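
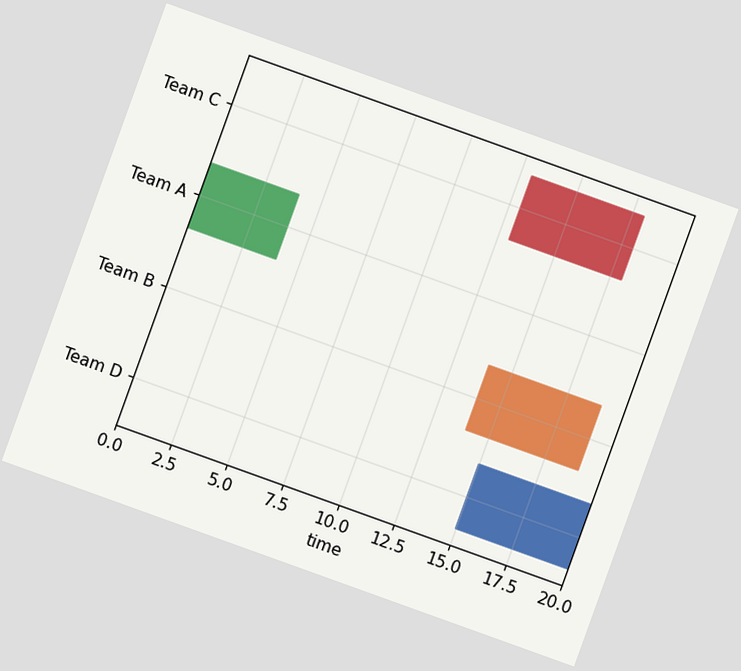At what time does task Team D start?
15

The chart is tilted about 20° clockwise. The Team D bar begins at t=15.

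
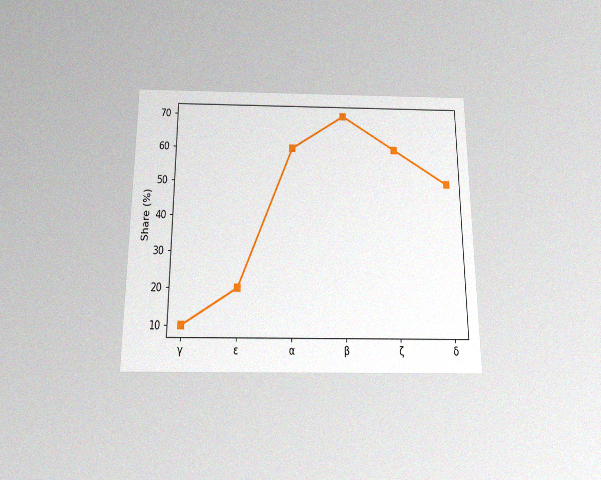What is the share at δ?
The chart is viewed slightly from below, with some photo noise. At δ, the line is at 50%.

50%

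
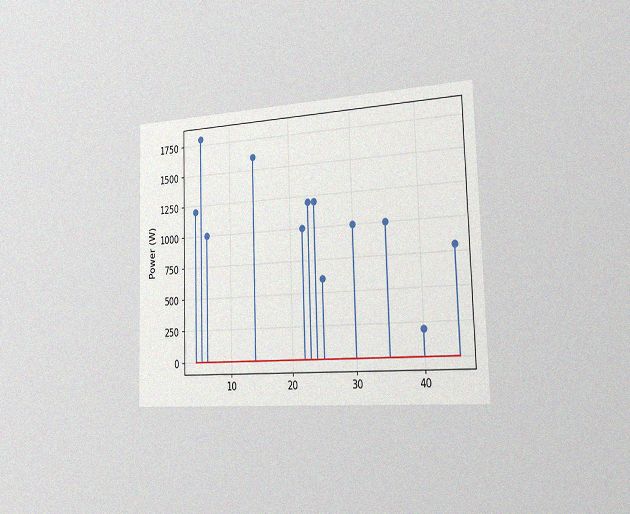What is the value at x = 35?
The chart is viewed slightly from the right, with some photo noise. The stem at x=35 reaches 1000W.

1000W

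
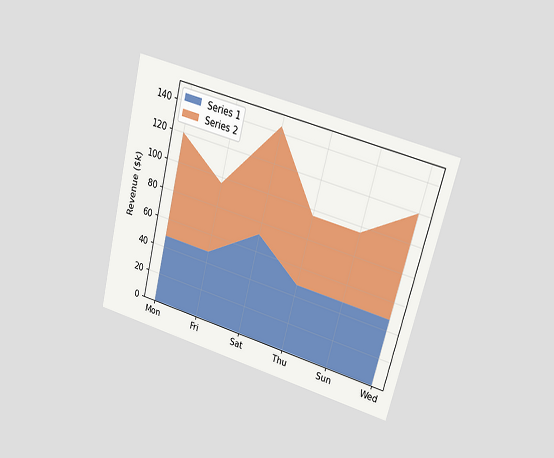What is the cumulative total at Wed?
The chart is tilted about 14° clockwise and viewed at a slight angle. The stacked total at Wed reaches $120k.

$120k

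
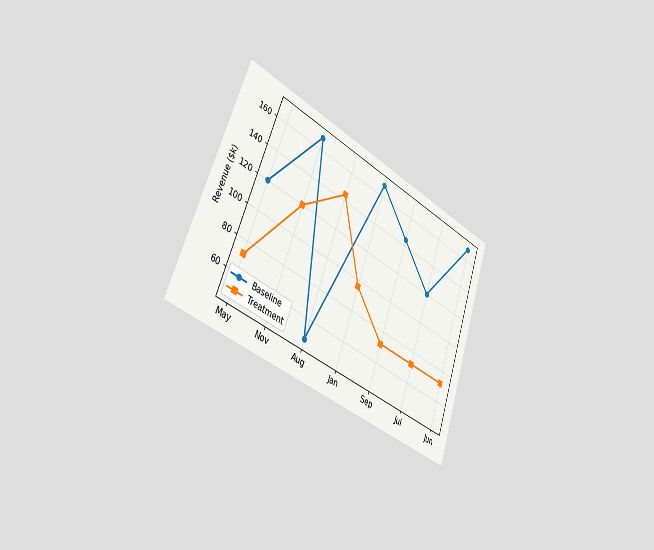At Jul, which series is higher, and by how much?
The chart is tilted about 20° clockwise and viewed slightly from the left. At Jul, Baseline sits above the other line by $48k.

Baseline, by $48k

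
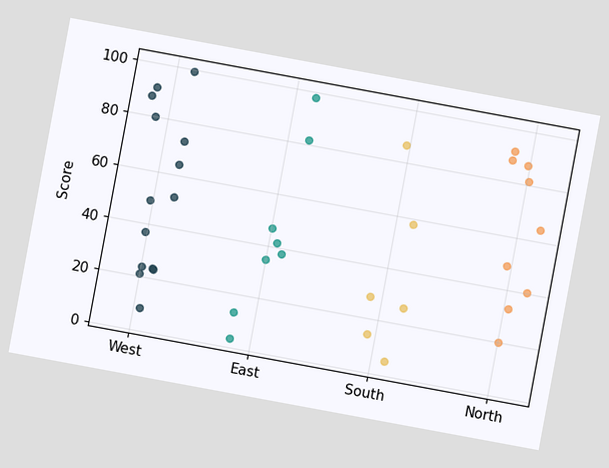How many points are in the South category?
The chart is tilted about 10° clockwise. Counting the markers in the South column gives 6.

6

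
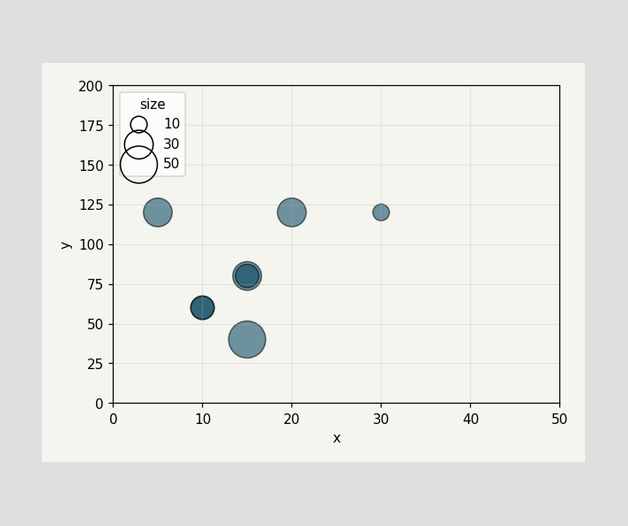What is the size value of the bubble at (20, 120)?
30

Matching the bubble at (20, 120) against the size legend gives 30.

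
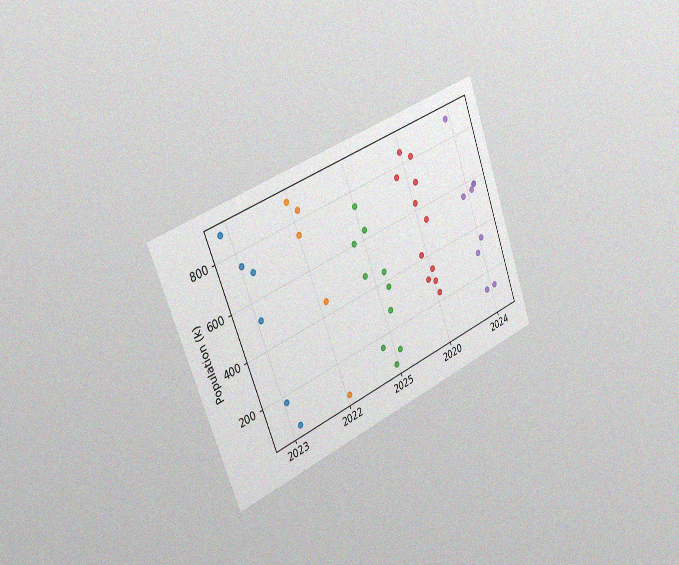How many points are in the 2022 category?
5

The chart is tilted about 21° counter-clockwise and viewed slightly from the left, with some photo noise. Counting the markers in the 2022 column gives 5.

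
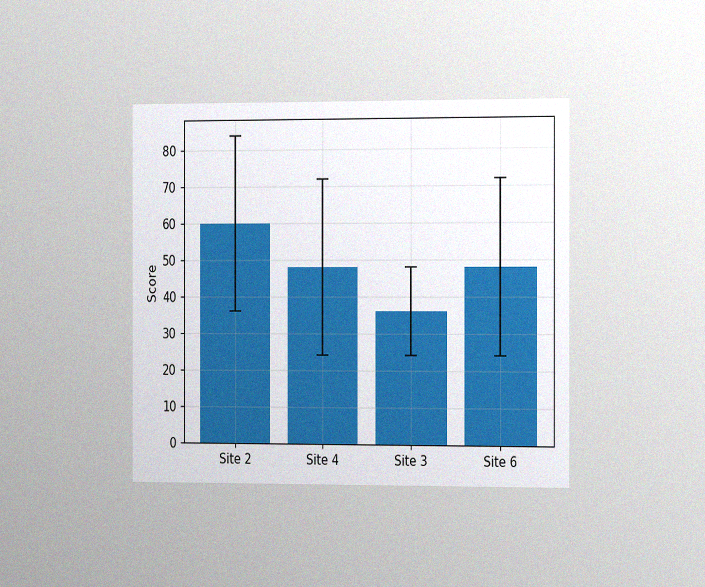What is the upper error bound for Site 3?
The chart is viewed slightly from the right, with some photo noise. The Site 3 bar's upper whisker reaches 48.

48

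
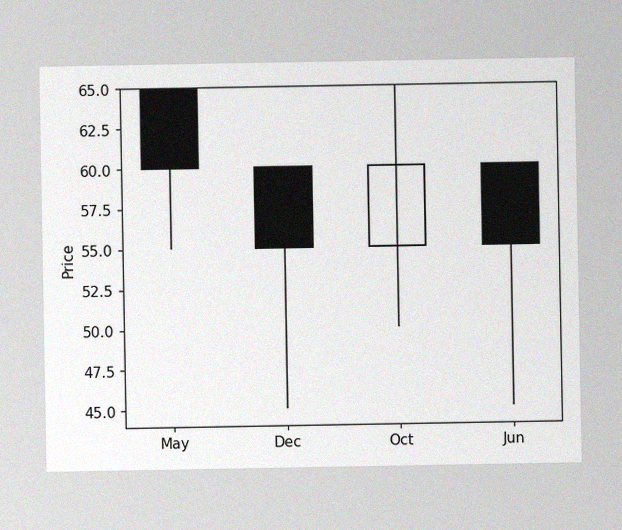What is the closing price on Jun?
55

The image has some photo noise and uneven lighting. The Jun candle closes at 55.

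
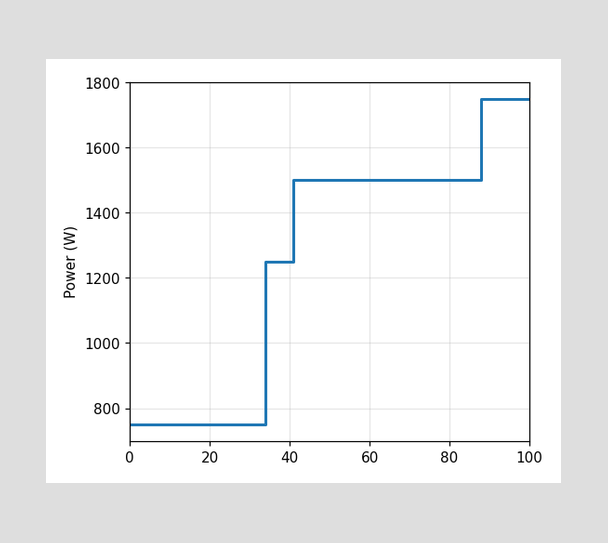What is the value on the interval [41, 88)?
1500W

On [41, 88) the step sits at 1500W.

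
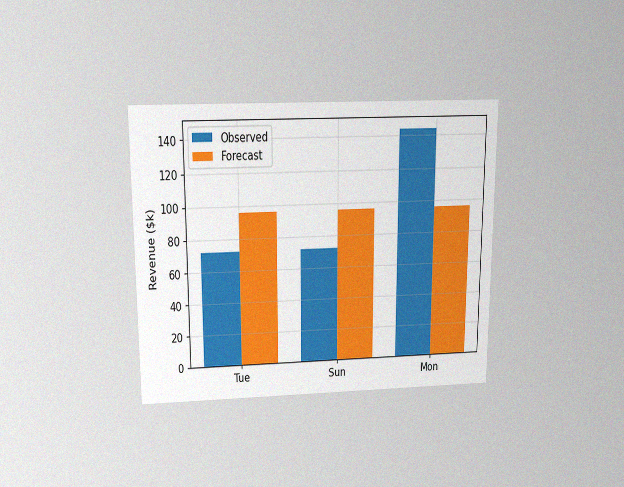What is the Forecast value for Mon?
The chart is viewed slightly from above, with some photo noise. The Forecast bar at Mon reaches $96k on the y-axis.

$96k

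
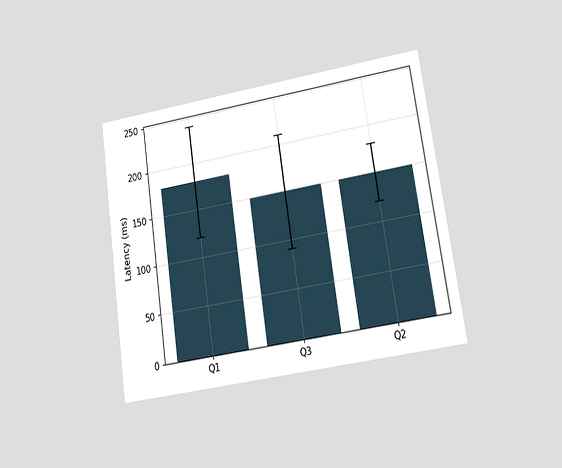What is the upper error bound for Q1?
240ms

The chart is tilted about 8° counter-clockwise and viewed at a slight angle. The Q1 bar's upper whisker reaches 240ms.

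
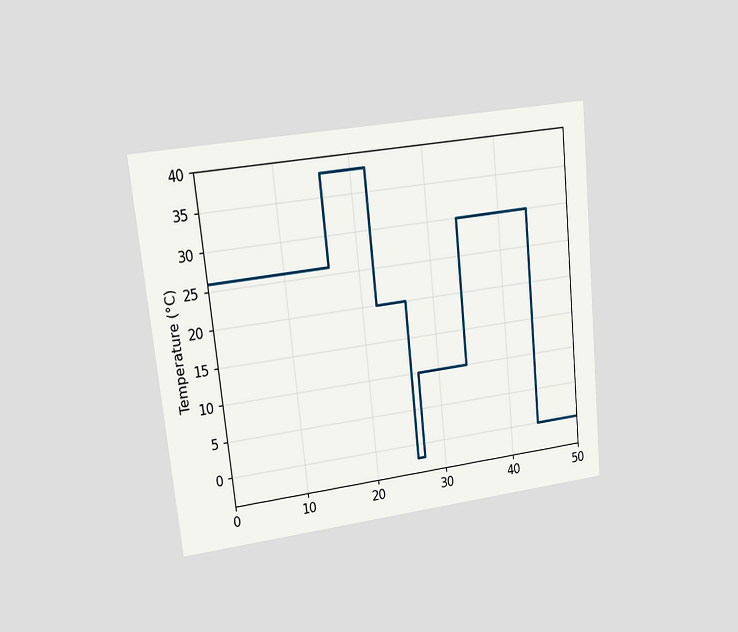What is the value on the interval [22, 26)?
20°C

The chart is tilted about 6° counter-clockwise and viewed at a slight angle. On [22, 26) the step sits at 20°C.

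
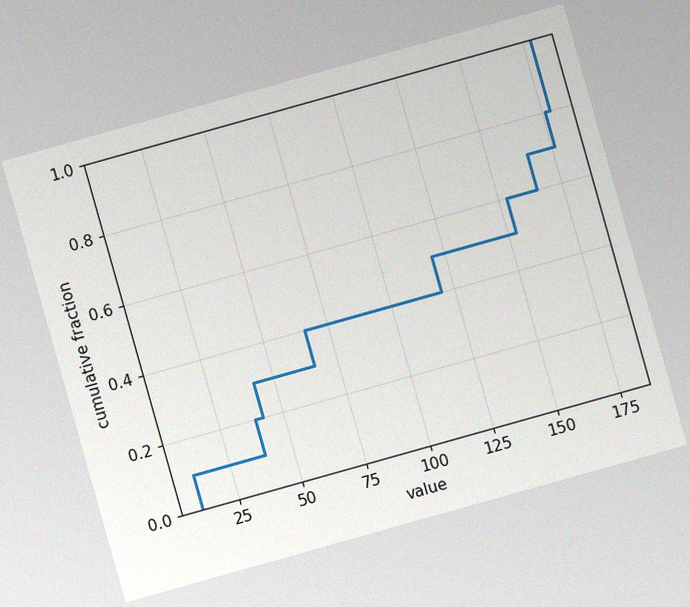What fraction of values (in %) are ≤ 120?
50%

The chart is tilted about 16° counter-clockwise, with some photo noise. At x=120 the ECDF step is at 50%.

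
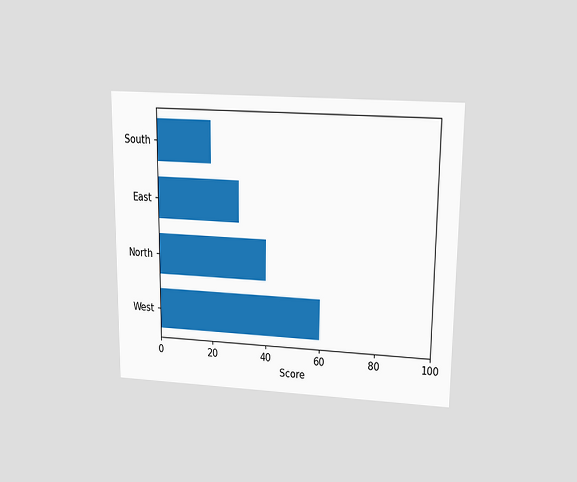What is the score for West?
The chart is viewed slightly from above. Reading along the chart's x-axis, the West bar reaches 60.

60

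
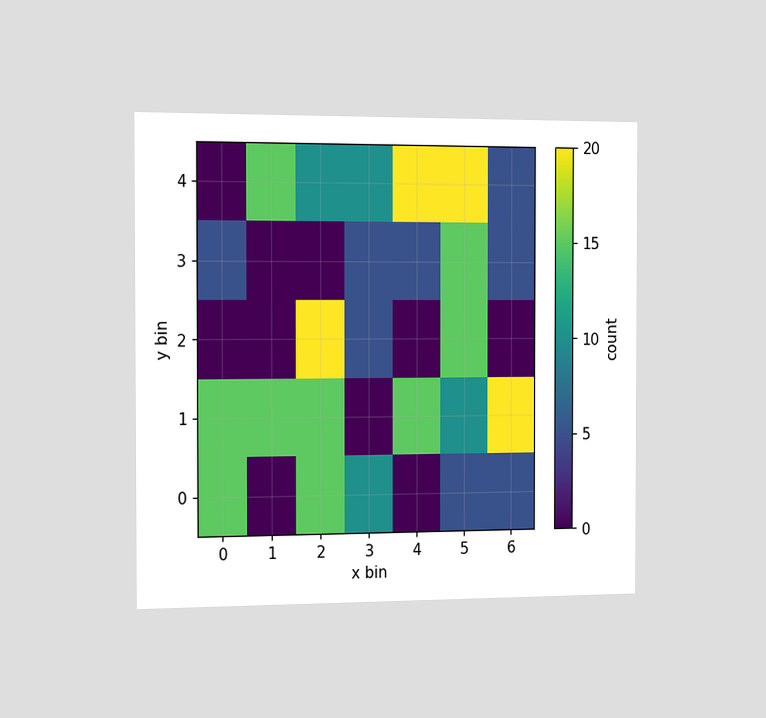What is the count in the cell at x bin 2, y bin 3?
The chart is viewed slightly from the left. Matching the cell (2, 3) against the colorbar gives 0.

0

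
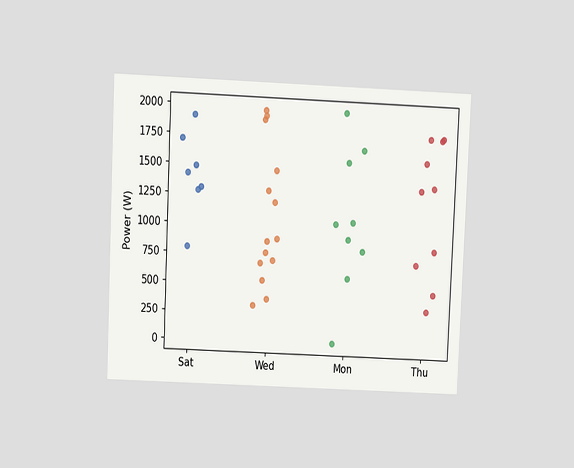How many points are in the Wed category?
The chart is tilted about 3° clockwise and viewed at a slight angle. Counting the markers in the Wed column gives 14.

14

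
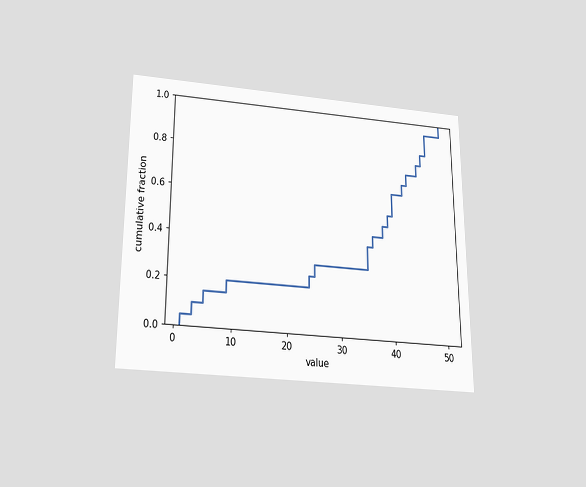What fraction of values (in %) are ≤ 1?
5%

The chart is viewed slightly from below. At x=1 the ECDF step is at 5%.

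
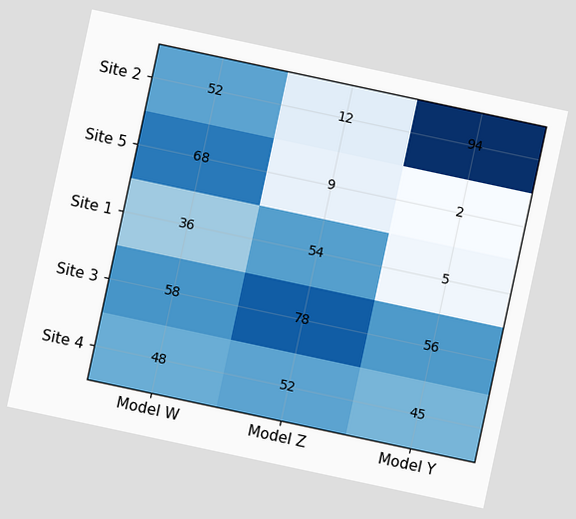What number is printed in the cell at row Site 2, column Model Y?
94

The chart is tilted about 12° clockwise. The (Site 2, Model Y) cell reads 94.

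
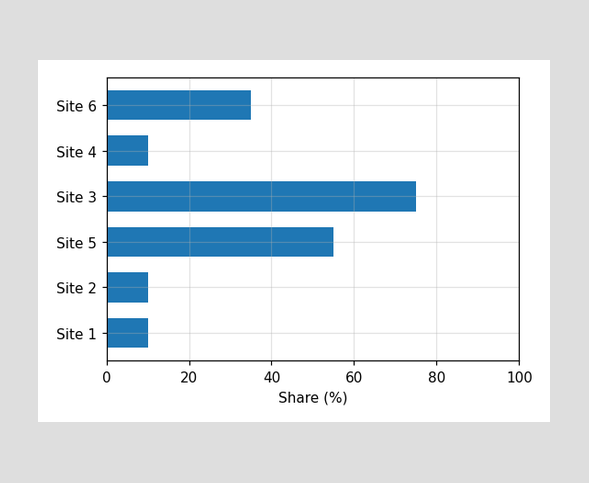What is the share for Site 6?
Reading along the chart's x-axis, the Site 6 bar reaches 35%.

35%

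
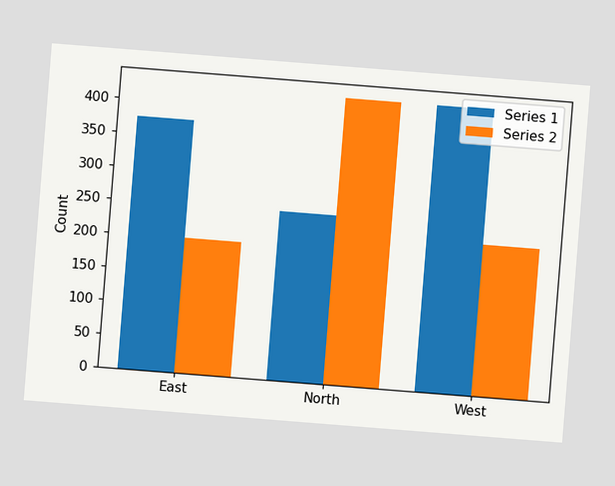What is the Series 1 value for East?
The chart is tilted about 5° clockwise. The Series 1 bar at East reaches 375 on the y-axis.

375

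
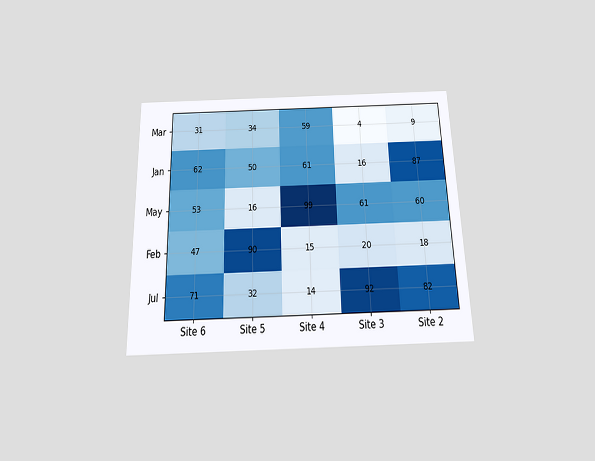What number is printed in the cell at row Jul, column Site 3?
The chart is viewed slightly from below. The (Jul, Site 3) cell reads 92.

92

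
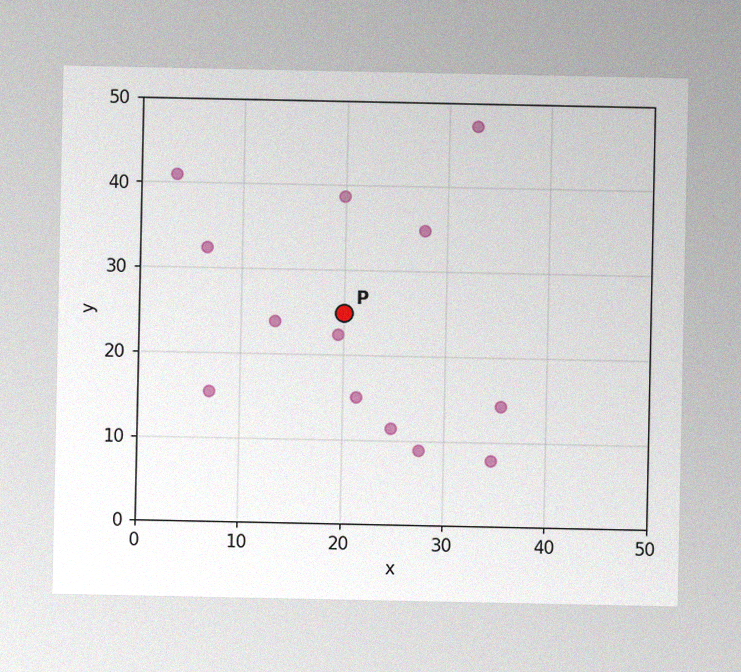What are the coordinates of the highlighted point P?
(20, 25)

The image has some photo noise and uneven lighting. Following the gridlines from P to each axis, P sits at (20, 25).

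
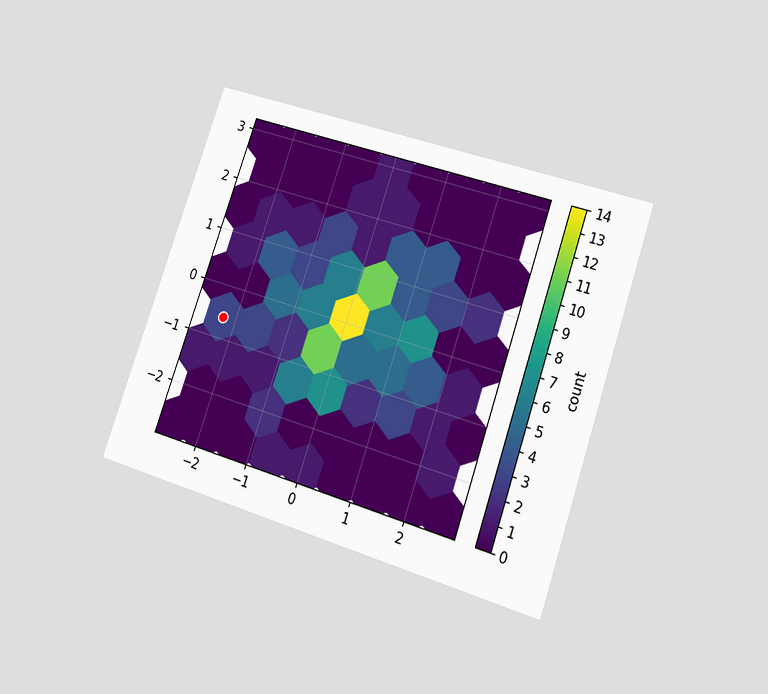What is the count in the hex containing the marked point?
The chart is tilted about 19° clockwise and viewed at a slight angle. The marked hex reads 3 on the colorbar.

3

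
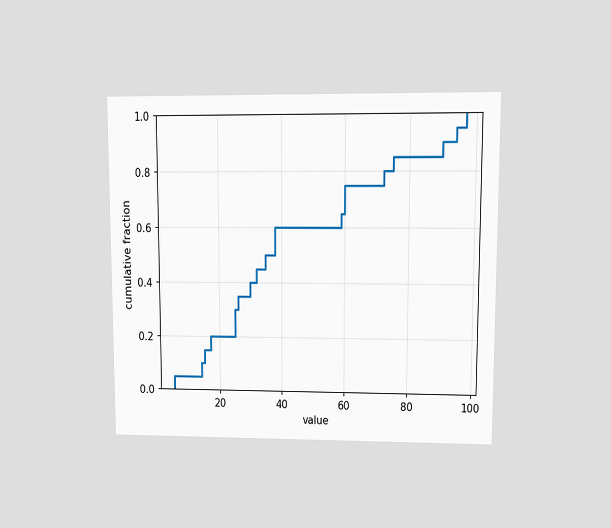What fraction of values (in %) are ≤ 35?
The chart is viewed at a slight angle. At x=35 the ECDF step is at 50%.

50%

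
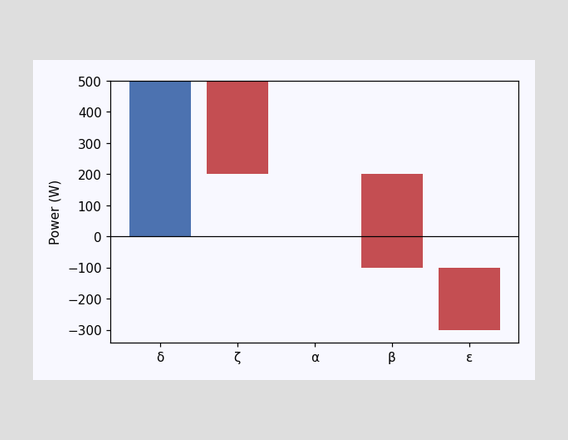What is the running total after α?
200W

After α the running total reaches 200W.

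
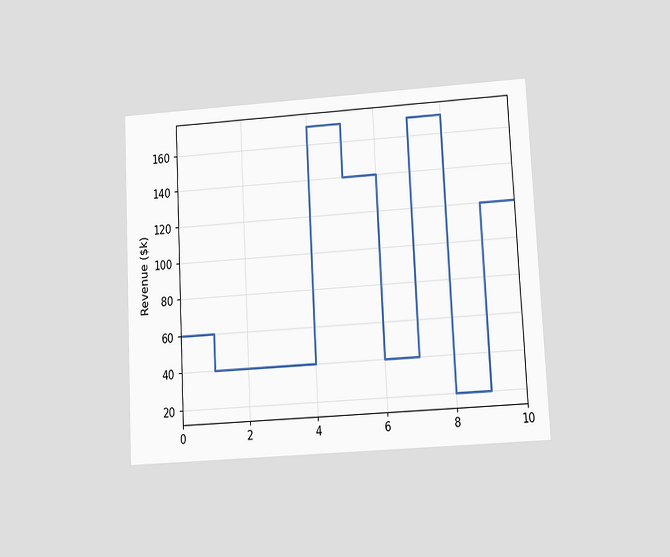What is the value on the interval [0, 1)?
$60k

The chart is tilted about 3° counter-clockwise and viewed at a slight angle. On [0, 1) the step sits at $60k.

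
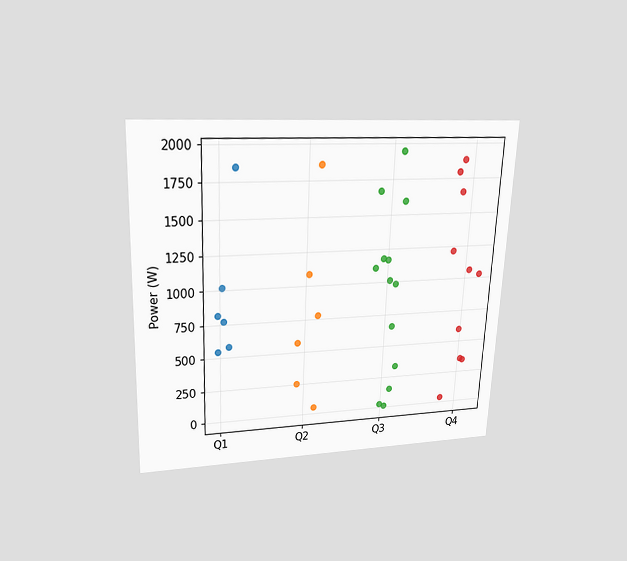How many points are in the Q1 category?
6

The chart is tilted about 2° clockwise and viewed slightly from above. Counting the markers in the Q1 column gives 6.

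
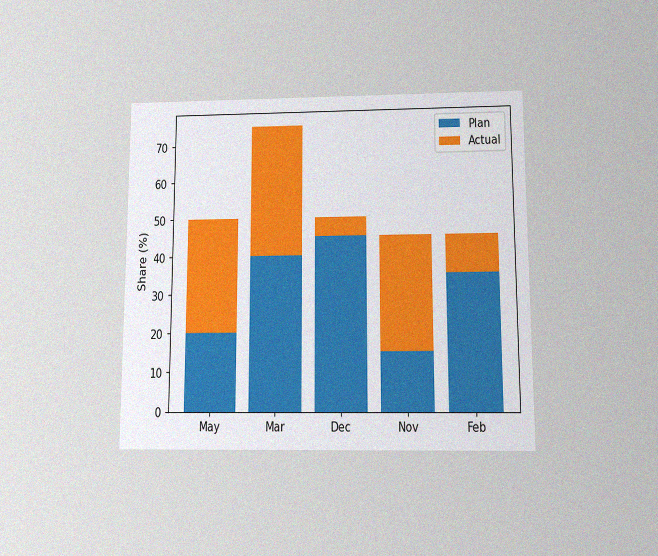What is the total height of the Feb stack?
45%

The chart is viewed slightly from below, with some photo noise. The Feb stack's top reaches 45% on the y-axis.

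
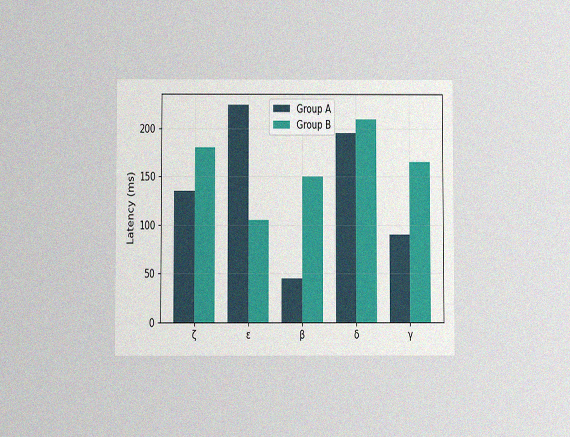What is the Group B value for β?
150ms

The chart is viewed at a slight angle, with some photo noise. The Group B bar at β reaches 150ms on the y-axis.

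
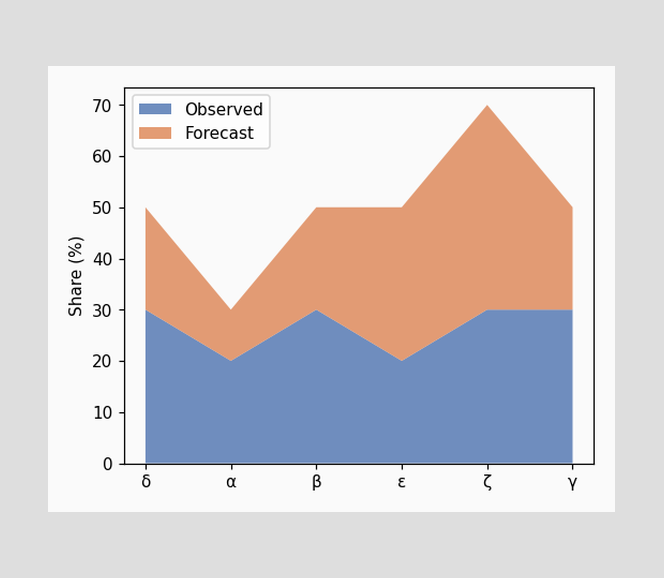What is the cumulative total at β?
50%

The stacked total at β reaches 50%.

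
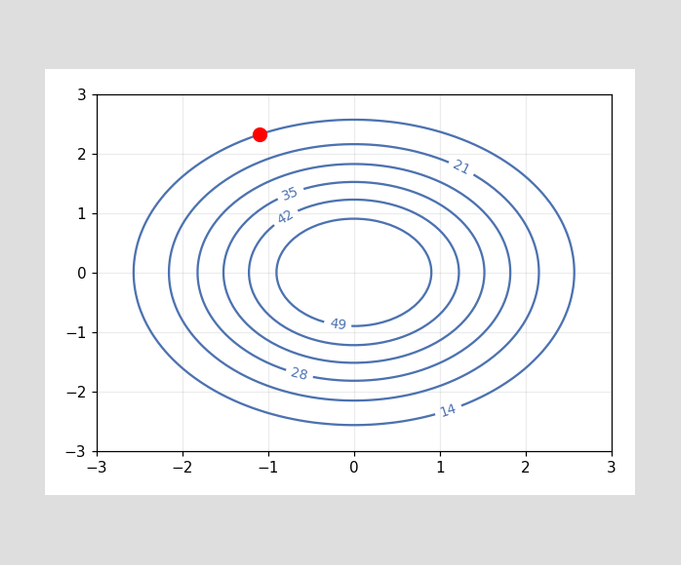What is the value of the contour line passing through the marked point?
The marked point sits on the contour labelled 14.

14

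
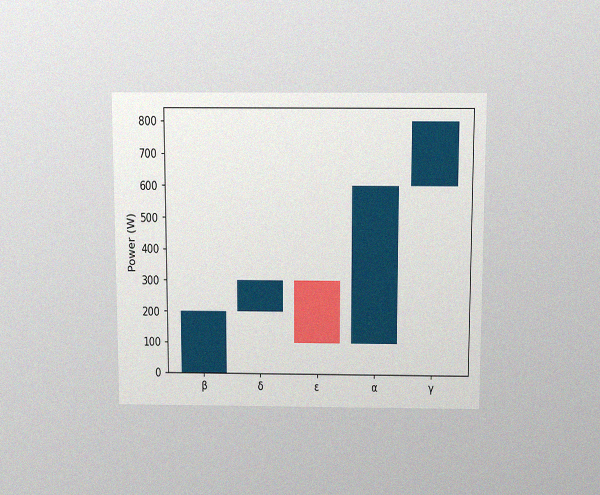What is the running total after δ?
The chart is viewed slightly from above, with some photo noise. After δ the running total reaches 300W.

300W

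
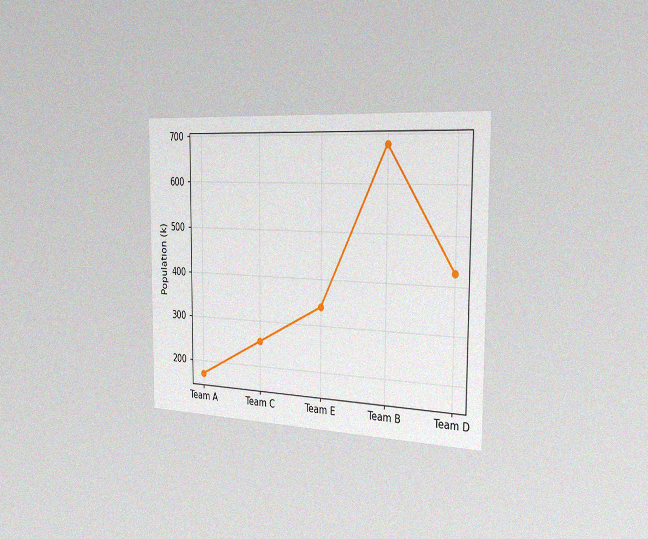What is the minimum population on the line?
The chart is viewed slightly from the right, with some photo noise. The lowest point is at Team A, and reading across to the y-axis gives 170k.

170k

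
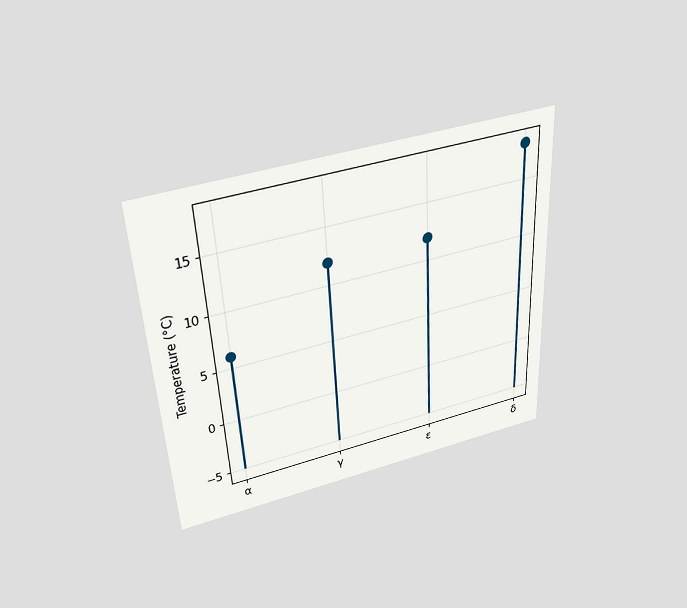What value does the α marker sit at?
The chart is tilted about 3° counter-clockwise and viewed slightly from above. The α marker sits at 6°C.

6°C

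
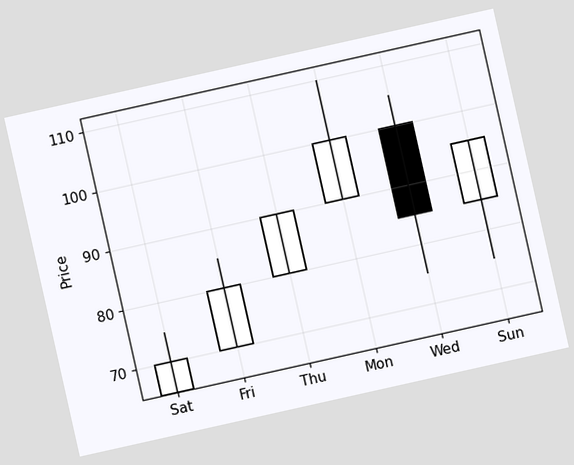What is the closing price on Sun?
95

The chart is tilted about 13° counter-clockwise. The Sun candle closes at 95.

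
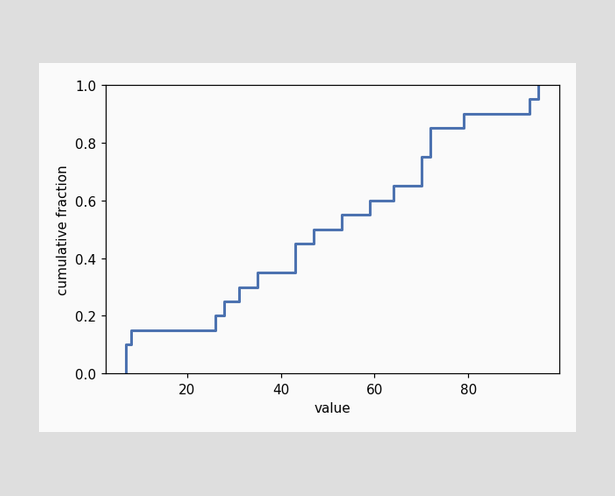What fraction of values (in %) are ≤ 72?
85%

At x=72 the ECDF step is at 85%.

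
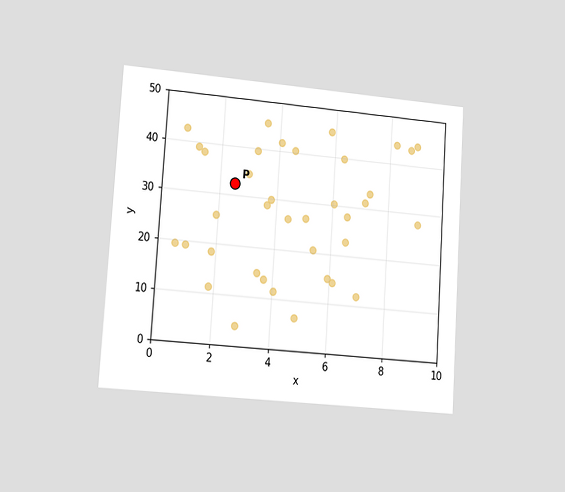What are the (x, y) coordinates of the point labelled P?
The chart is tilted about 4° clockwise and viewed slightly from the left. Following the gridlines from P to each axis, P sits at (2.5, 32.5).

(2.5, 32.5)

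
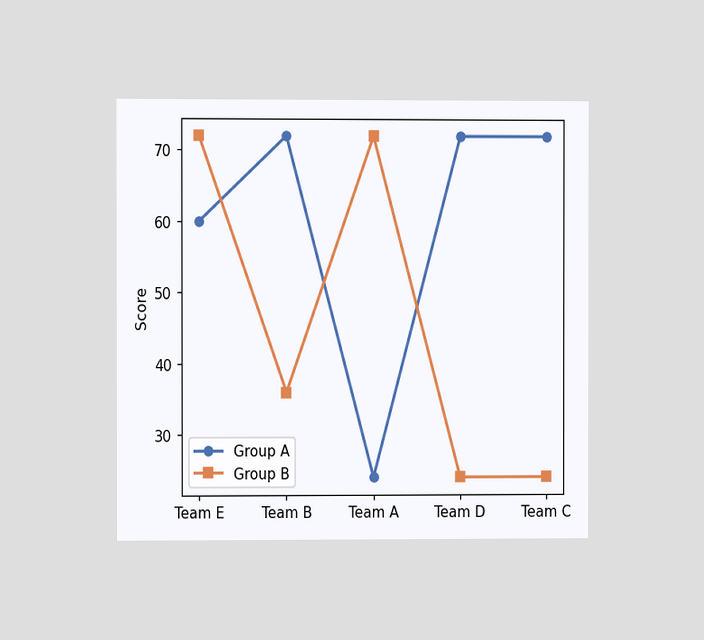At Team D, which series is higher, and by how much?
Group A, by 48

The chart is viewed at a slight angle. At Team D, Group A sits above the other line by 48.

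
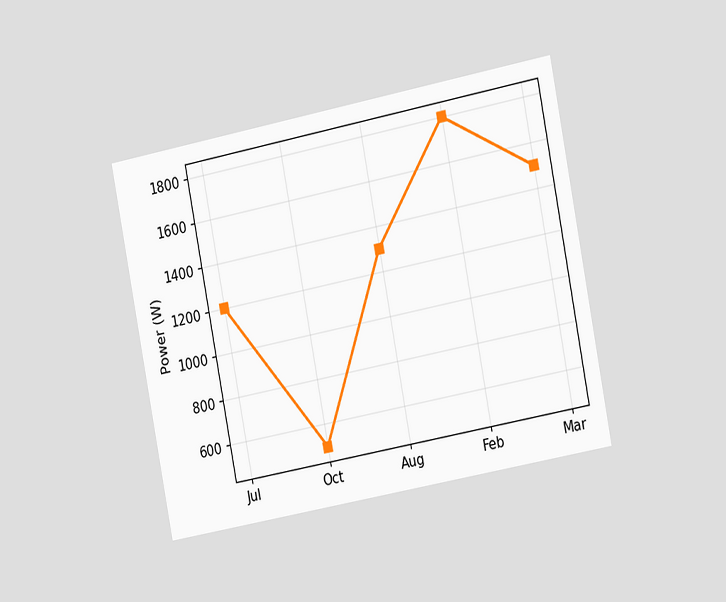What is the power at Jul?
The chart is tilted about 11° counter-clockwise and viewed slightly from the right. At Jul, the line is at 1200W.

1200W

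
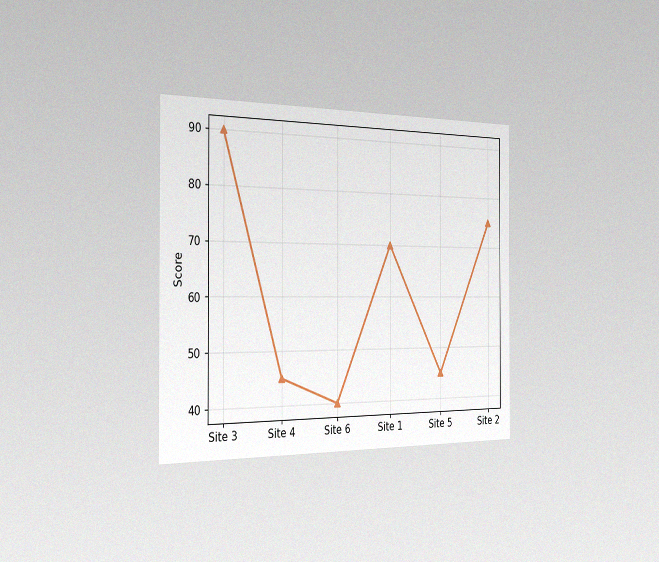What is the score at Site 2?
75

The chart is viewed slightly from the left, with some photo noise. At Site 2, the line is at 75.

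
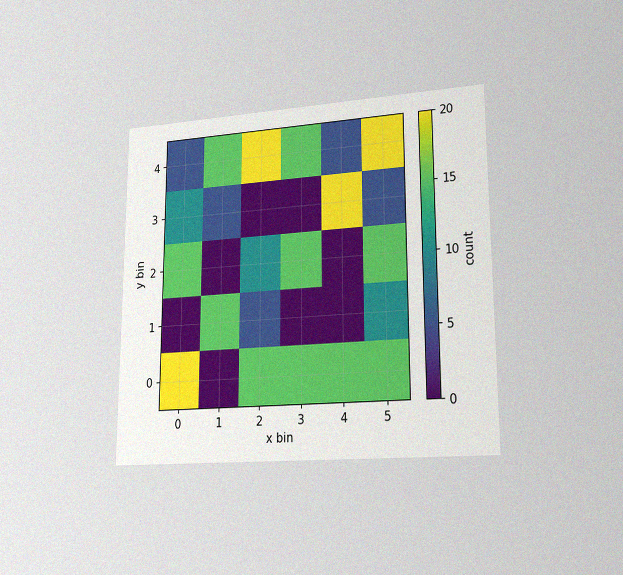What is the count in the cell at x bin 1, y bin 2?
0

The chart is viewed slightly from the right, with some photo noise. Matching the cell (1, 2) against the colorbar gives 0.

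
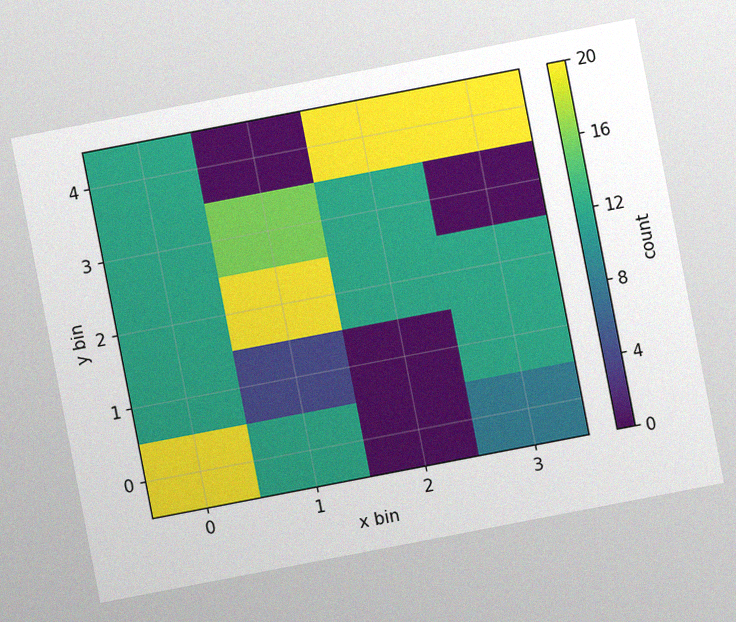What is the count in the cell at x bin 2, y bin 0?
The chart is tilted about 11° counter-clockwise, with some photo noise. Matching the cell (2, 0) against the colorbar gives 0.

0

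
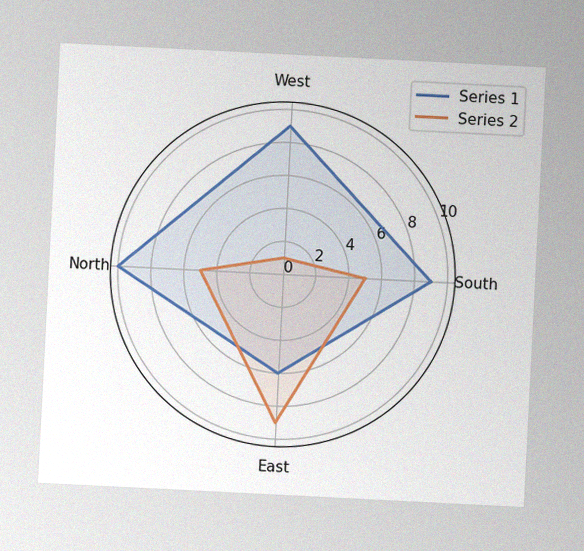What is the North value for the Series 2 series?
The chart is tilted about 3° clockwise, with some photo noise. On the North axis, Series 2 reaches 5.

5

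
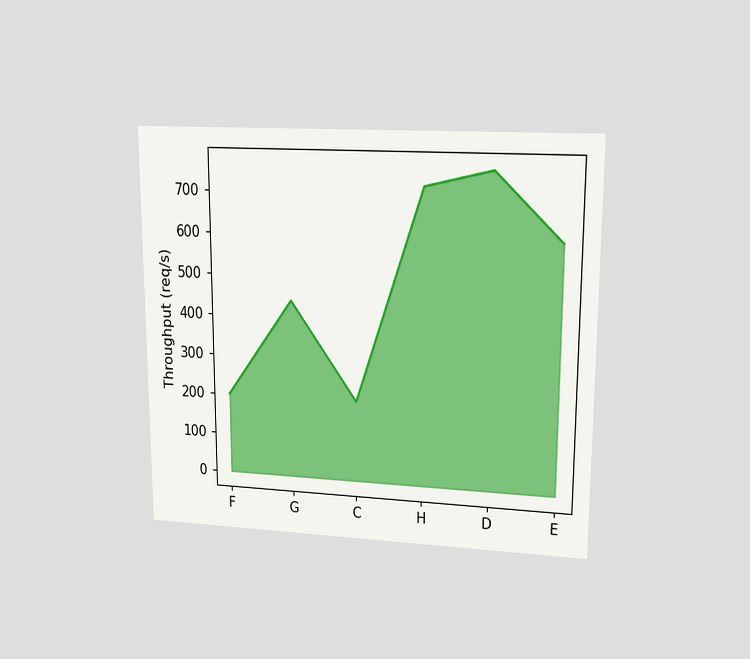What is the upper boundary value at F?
200req/s

The chart is viewed at a slight angle. At F the upper boundary is at 200req/s.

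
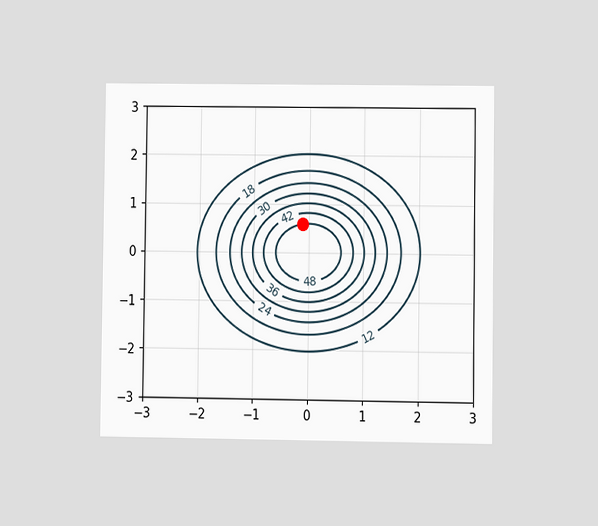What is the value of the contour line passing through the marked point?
48

The chart is viewed at a slight angle. The marked point sits on the contour labelled 48.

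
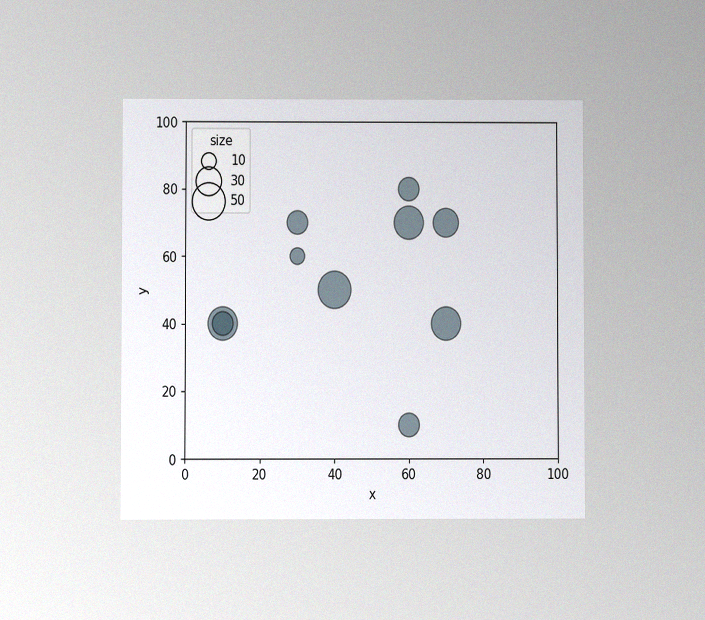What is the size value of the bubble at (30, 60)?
The chart is viewed at a slight angle, with some photo noise. Matching the bubble at (30, 60) against the size legend gives 10.

10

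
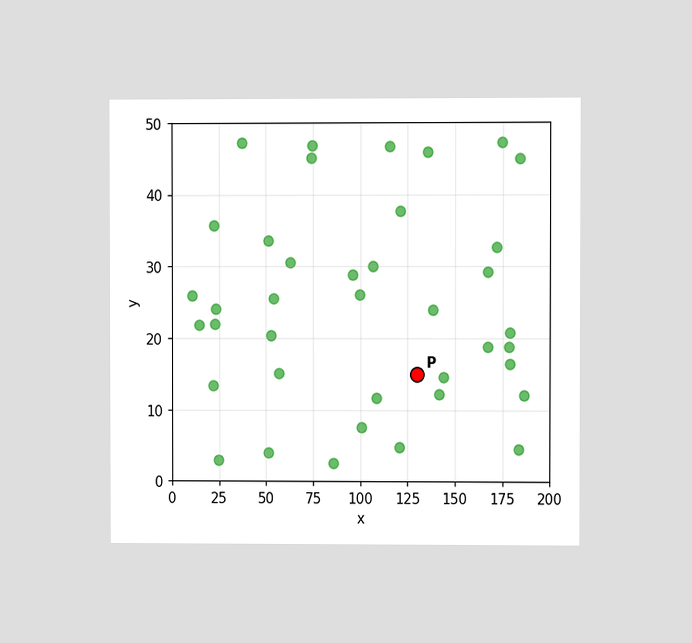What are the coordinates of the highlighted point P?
(130, 15)

The chart is viewed at a slight angle. Following the gridlines from P to each axis, P sits at (130, 15).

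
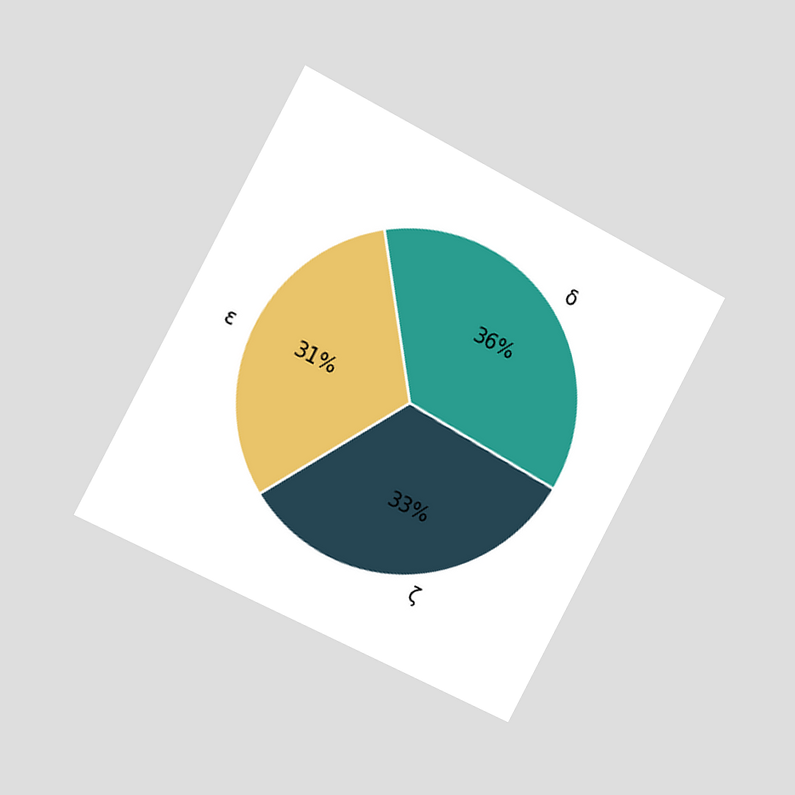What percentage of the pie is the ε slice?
31%

The chart is tilted about 28° clockwise and viewed slightly from the left. The ε slice takes up 31% of the pie.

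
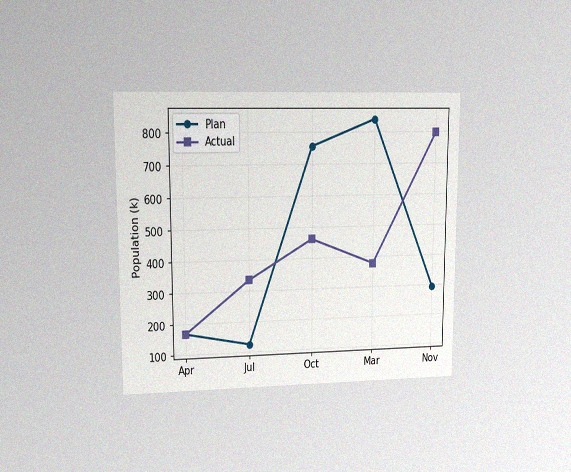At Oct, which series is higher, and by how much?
The chart is viewed at a slight angle, with some photo noise. At Oct, Plan sits above the other line by 294k.

Plan, by 294k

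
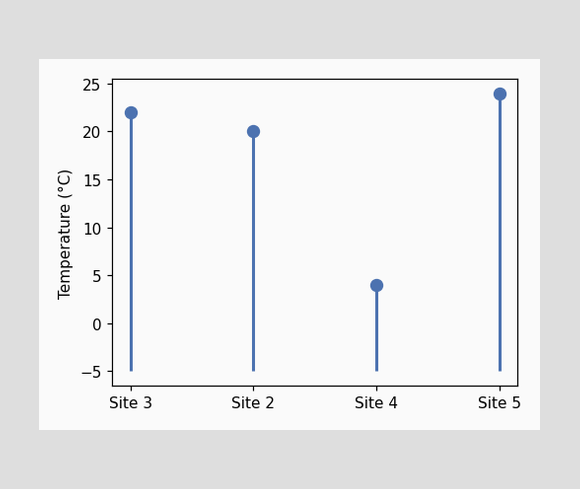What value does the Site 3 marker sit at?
The Site 3 marker sits at 22°C.

22°C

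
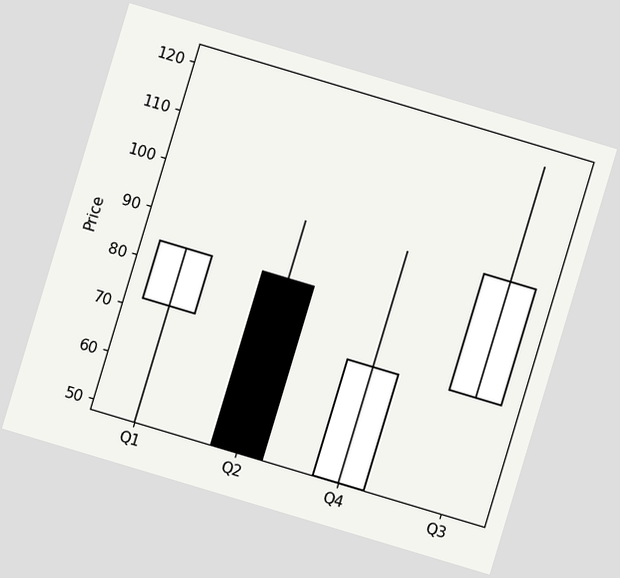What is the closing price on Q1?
The chart is tilted about 17° clockwise. The Q1 candle closes at 84.

84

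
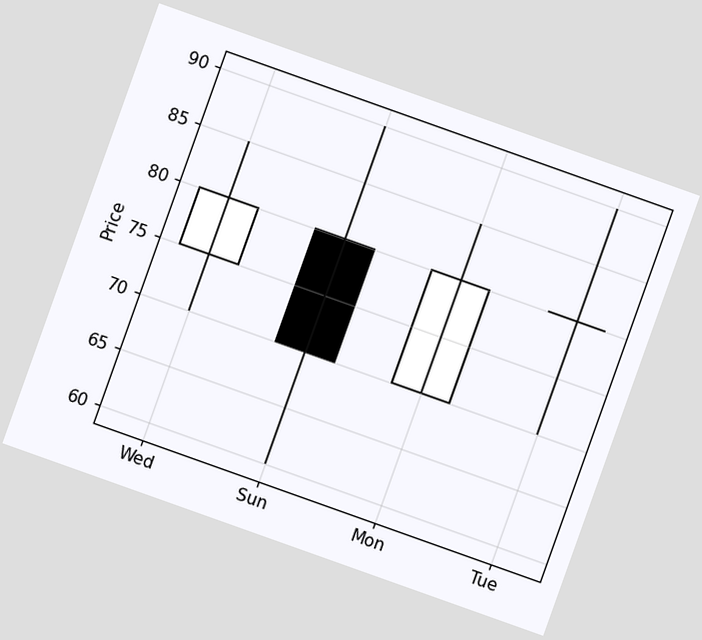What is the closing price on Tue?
80

The chart is tilted about 20° clockwise. The Tue candle closes at 80.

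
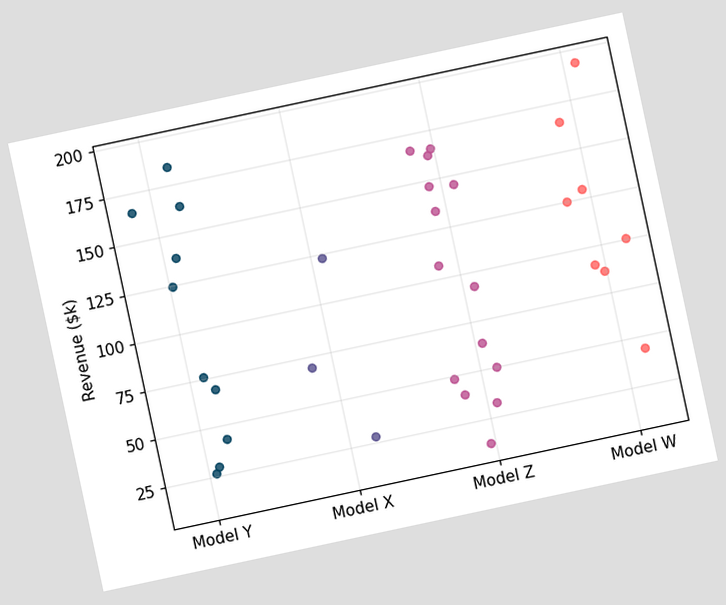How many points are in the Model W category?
The chart is tilted about 12° counter-clockwise. Counting the markers in the Model W column gives 8.

8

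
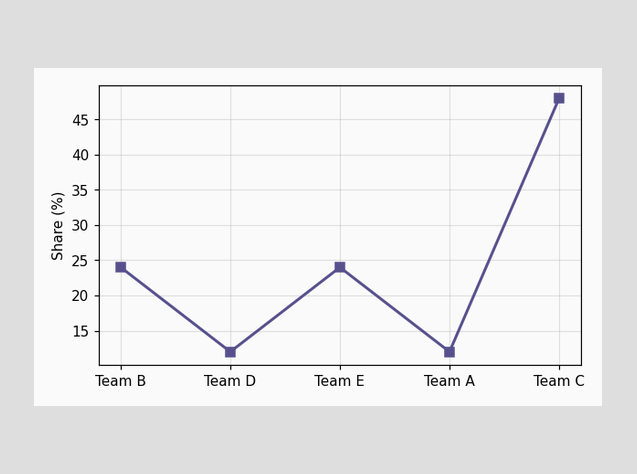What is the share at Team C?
48%

At Team C, the line is at 48%.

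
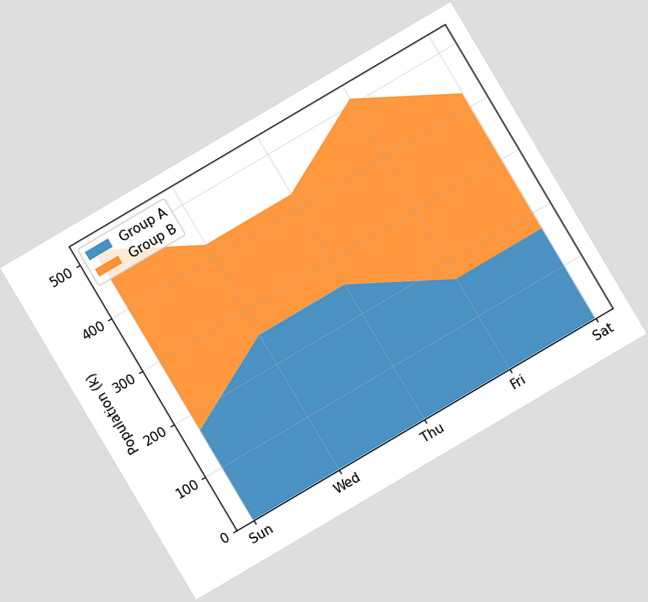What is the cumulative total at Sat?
The chart is tilted about 31° counter-clockwise. The stacked total at Sat reaches 425k.

425k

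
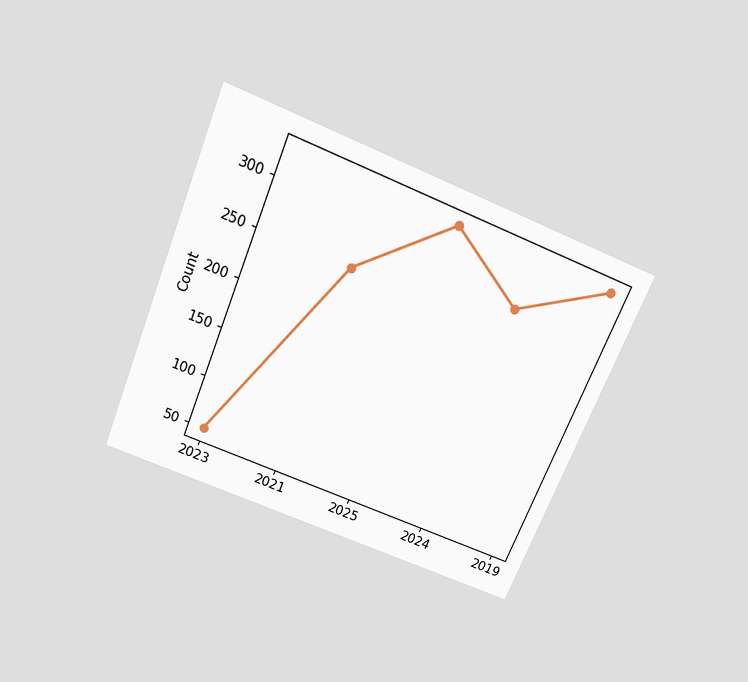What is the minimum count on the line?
The chart is tilted about 22° clockwise and viewed slightly from above. The lowest point is at 2023, and reading across to the y-axis gives 50.

50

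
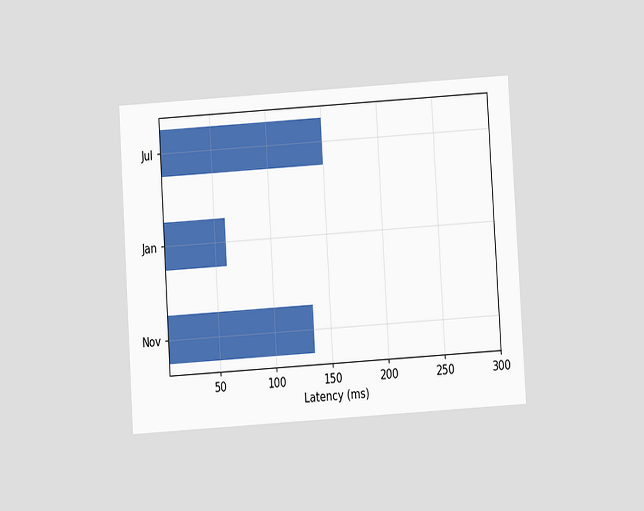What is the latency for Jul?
The chart is tilted about 4° counter-clockwise and viewed slightly from below. Reading along the chart's x-axis, the Jul bar reaches 150ms.

150ms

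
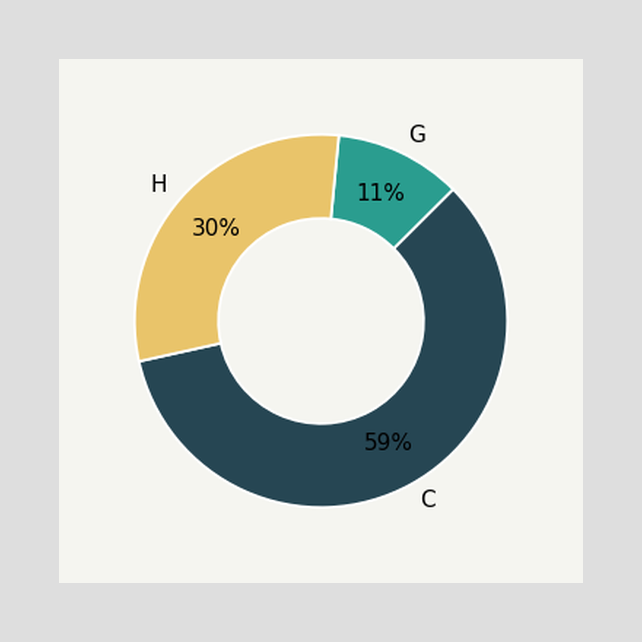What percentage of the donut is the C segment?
The C segment takes up 59% of the ring.

59%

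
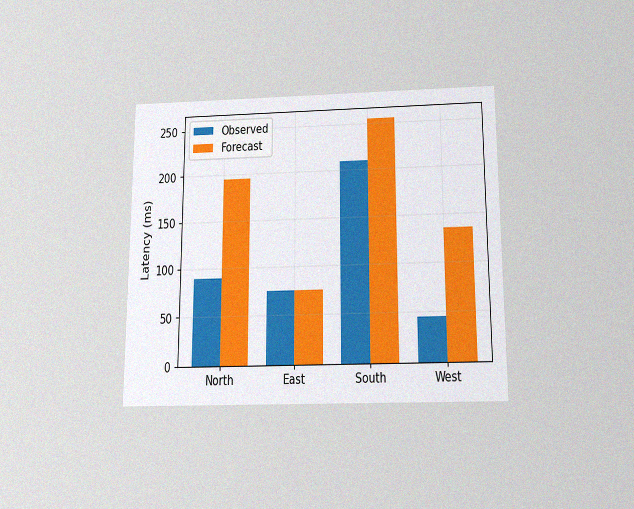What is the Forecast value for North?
195ms

The chart is viewed slightly from below, with some photo noise. The Forecast bar at North reaches 195ms on the y-axis.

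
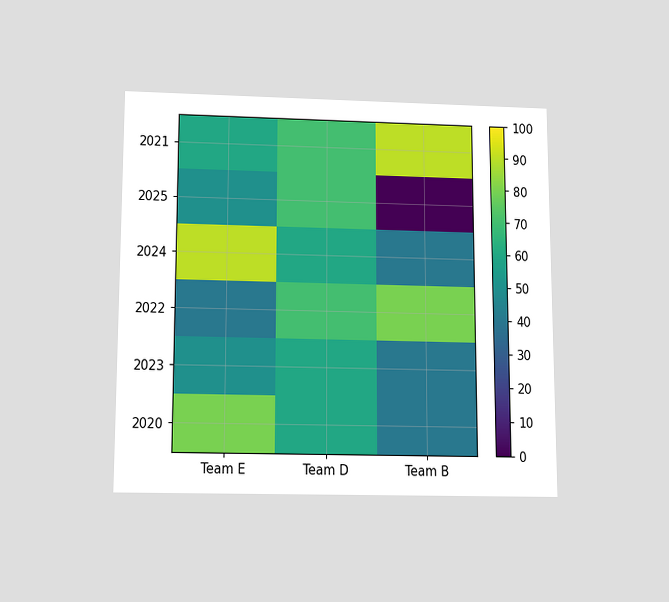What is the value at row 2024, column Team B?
The chart is viewed slightly from below. Matching cell (2024, Team B) against the colorbar gives 40.

40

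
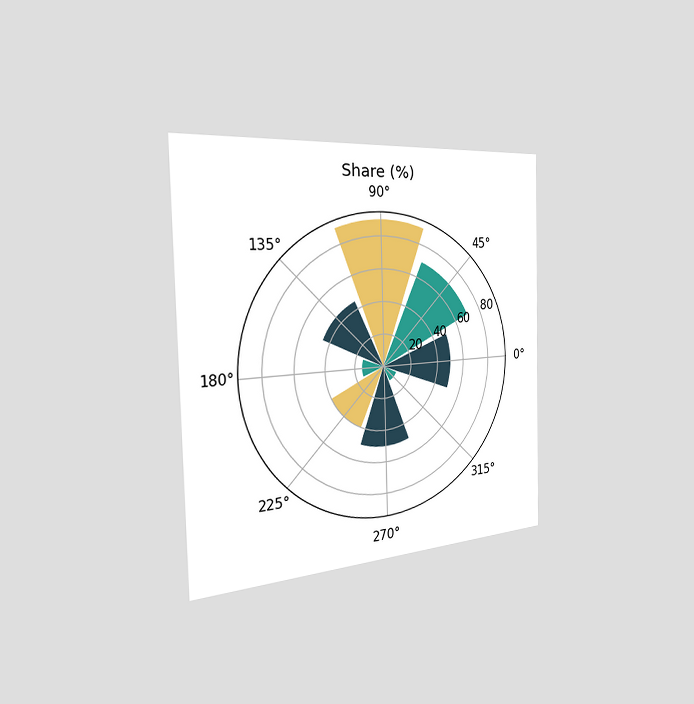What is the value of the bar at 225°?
40%

The chart is viewed slightly from the left. The bar at 225° reaches 40% on the radial axis.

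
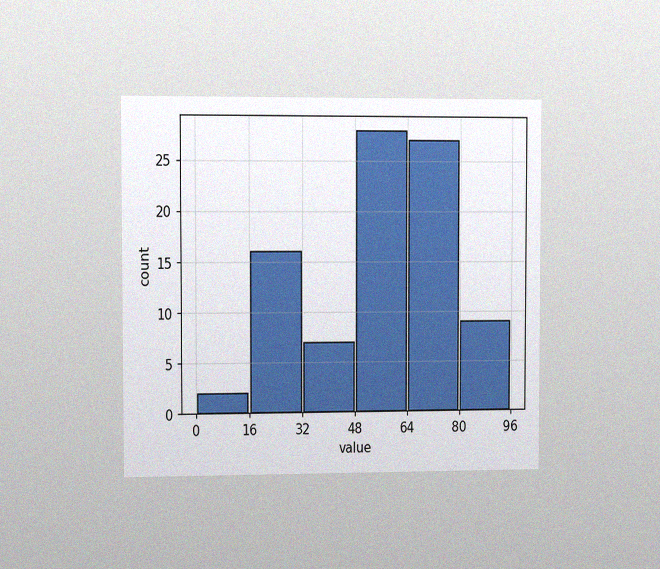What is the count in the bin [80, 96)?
The chart is viewed slightly from the left, with some photo noise. The [80, 96) bin has height 9.

9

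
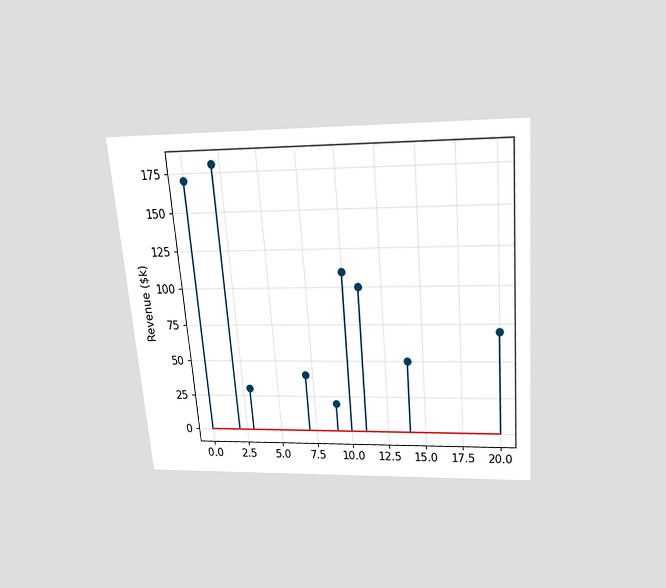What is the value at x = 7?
$40k

The chart is tilted about 5° counter-clockwise and viewed slightly from above. The stem at x=7 reaches $40k.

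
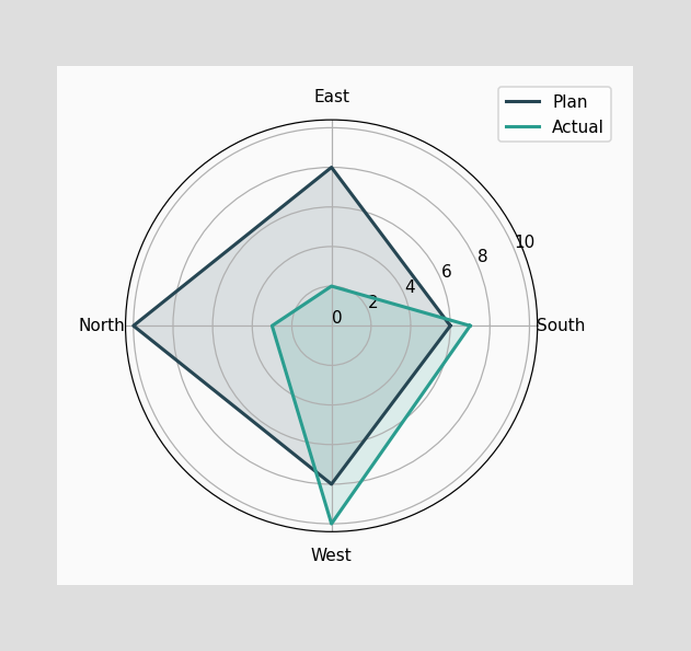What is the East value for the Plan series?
On the East axis, Plan reaches 8.

8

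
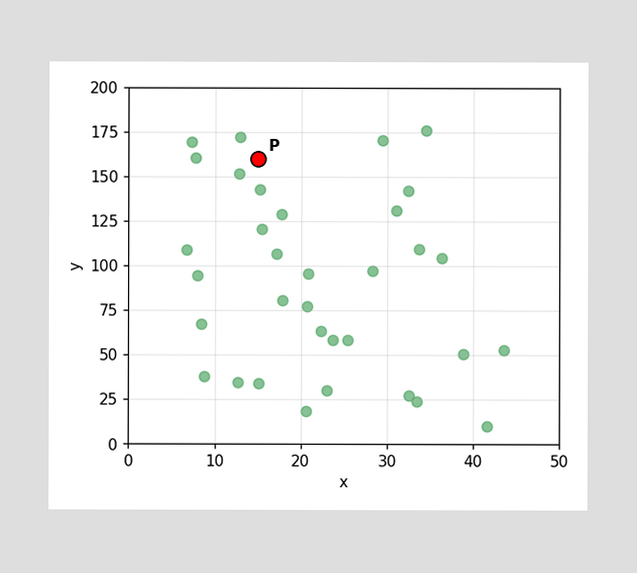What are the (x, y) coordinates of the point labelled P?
(15, 160)

Following the gridlines from P to each axis, P sits at (15, 160).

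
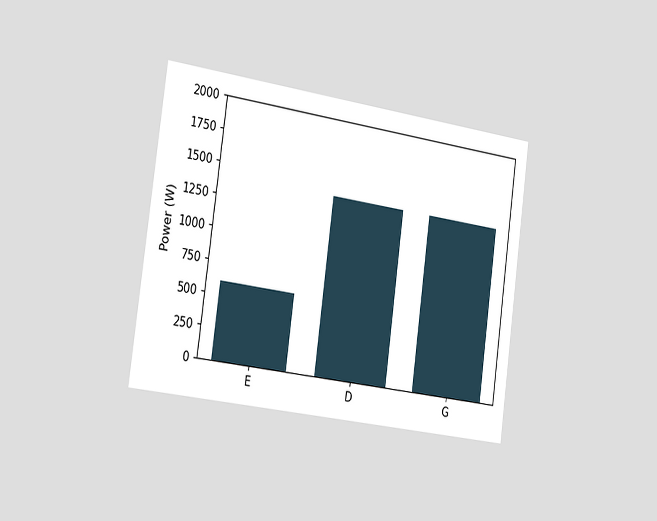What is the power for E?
600W

The chart is tilted about 8° clockwise and viewed slightly from the left. Reading along the chart's y-axis, the E bar reaches 600W.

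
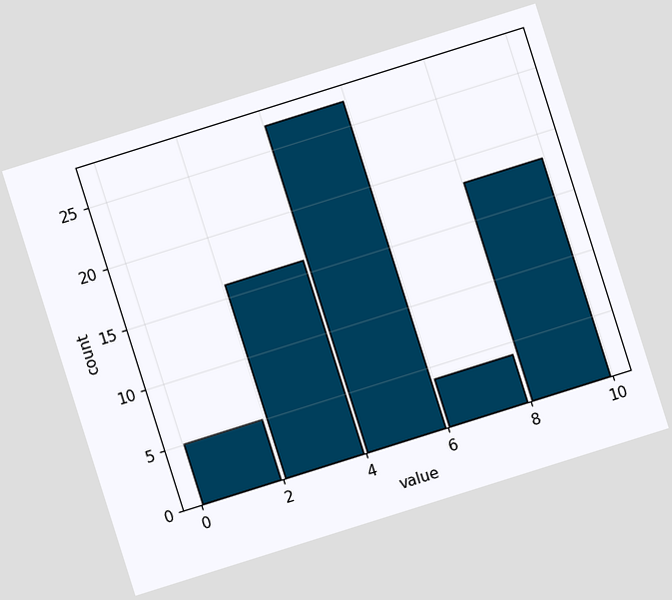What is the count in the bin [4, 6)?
The chart is tilted about 17° counter-clockwise. The [4, 6) bin has height 27.

27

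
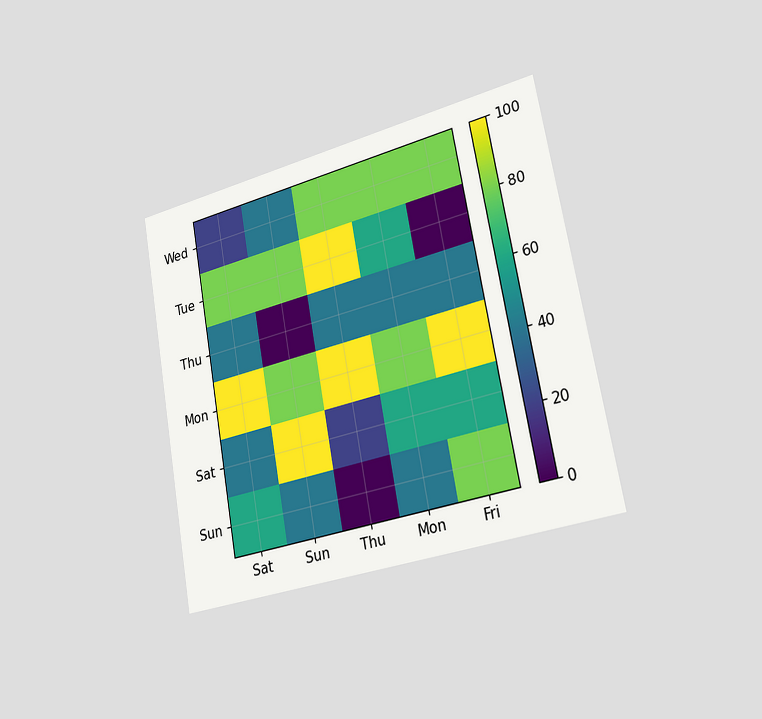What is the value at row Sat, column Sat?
The chart is tilted about 10° counter-clockwise and viewed slightly from the right. Matching cell (Sat, Sat) against the colorbar gives 40.

40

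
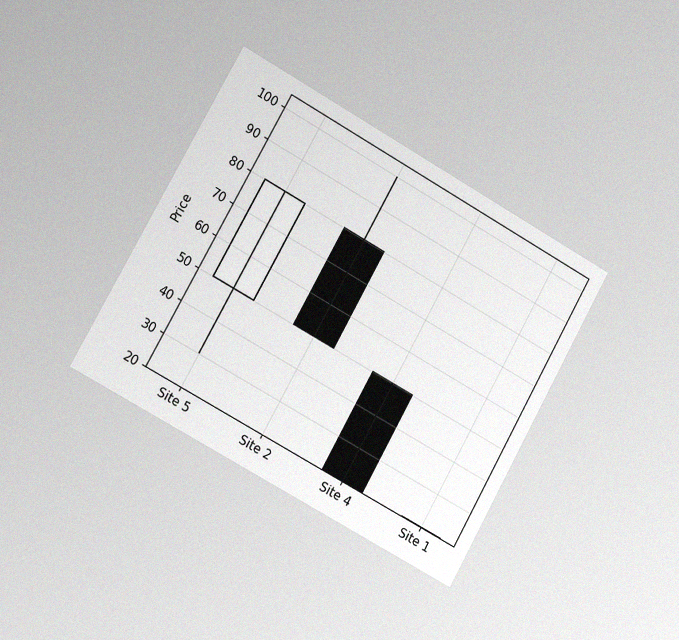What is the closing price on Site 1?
20

The chart is tilted about 29° clockwise and viewed slightly from the left, with some photo noise. The Site 1 candle closes at 20.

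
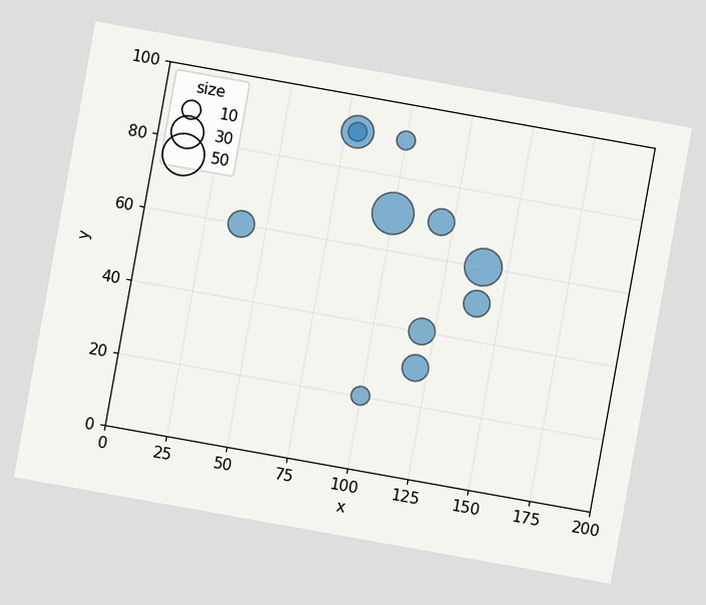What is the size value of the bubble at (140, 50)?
20

The chart is tilted about 10° clockwise. Matching the bubble at (140, 50) against the size legend gives 20.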